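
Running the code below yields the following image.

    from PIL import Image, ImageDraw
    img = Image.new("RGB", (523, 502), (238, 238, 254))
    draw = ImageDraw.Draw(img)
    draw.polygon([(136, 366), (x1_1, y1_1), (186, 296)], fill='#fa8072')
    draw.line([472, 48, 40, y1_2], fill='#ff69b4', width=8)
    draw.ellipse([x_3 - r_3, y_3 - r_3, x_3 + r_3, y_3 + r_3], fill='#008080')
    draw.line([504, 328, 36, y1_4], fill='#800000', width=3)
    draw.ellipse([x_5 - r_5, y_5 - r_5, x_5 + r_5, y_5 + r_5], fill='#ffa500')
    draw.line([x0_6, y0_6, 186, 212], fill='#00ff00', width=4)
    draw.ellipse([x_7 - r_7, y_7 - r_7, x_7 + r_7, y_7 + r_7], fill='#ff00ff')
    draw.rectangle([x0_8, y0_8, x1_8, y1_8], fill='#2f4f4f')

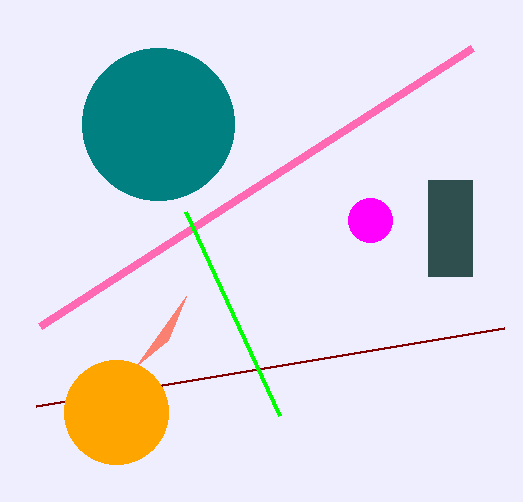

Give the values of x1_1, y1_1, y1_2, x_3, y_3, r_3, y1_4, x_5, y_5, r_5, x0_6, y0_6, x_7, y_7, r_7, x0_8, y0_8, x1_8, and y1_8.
x1_1 = 168
y1_1 = 340
y1_2 = 326
x_3 = 158
y_3 = 124
r_3 = 76
y1_4 = 406
x_5 = 116
y_5 = 412
r_5 = 52
x0_6 = 280
y0_6 = 416
x_7 = 370
y_7 = 220
r_7 = 22
x0_8 = 428
y0_8 = 180
x1_8 = 472
y1_8 = 276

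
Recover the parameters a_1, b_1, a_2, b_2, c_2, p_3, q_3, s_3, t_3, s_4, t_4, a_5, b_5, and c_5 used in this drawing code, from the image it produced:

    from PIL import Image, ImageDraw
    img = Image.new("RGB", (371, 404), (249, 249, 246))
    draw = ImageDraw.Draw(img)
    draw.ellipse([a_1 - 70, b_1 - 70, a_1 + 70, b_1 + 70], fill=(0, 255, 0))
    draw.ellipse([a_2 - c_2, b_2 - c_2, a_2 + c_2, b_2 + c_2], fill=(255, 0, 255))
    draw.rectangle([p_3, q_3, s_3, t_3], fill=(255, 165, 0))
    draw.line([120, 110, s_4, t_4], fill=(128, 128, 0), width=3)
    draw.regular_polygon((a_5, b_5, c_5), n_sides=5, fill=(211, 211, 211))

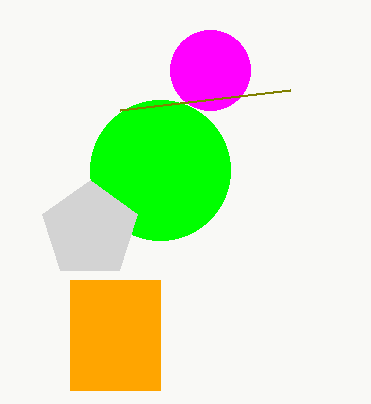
a_1 = 160
b_1 = 170
a_2 = 210
b_2 = 70
c_2 = 40
p_3 = 70
q_3 = 280
s_3 = 160
t_3 = 390
s_4 = 290
t_4 = 90
a_5 = 90
b_5 = 230
c_5 = 50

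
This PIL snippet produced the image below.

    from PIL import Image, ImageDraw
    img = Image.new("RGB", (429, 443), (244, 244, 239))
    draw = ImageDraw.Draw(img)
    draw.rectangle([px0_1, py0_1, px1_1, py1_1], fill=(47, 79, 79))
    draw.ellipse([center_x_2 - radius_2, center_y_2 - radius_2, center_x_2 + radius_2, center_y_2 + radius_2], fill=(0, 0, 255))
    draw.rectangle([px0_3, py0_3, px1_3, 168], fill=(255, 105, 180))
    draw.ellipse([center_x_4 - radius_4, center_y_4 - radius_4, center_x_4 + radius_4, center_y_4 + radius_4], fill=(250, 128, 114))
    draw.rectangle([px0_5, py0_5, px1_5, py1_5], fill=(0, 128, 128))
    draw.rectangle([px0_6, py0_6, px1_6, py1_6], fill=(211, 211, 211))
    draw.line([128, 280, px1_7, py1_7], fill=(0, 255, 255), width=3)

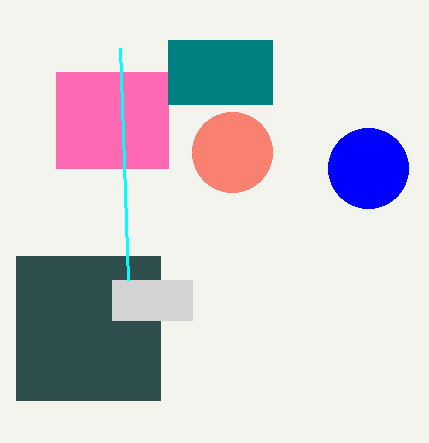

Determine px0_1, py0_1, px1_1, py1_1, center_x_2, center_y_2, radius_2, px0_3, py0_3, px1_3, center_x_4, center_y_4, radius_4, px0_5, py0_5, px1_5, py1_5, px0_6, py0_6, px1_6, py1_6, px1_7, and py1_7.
px0_1 = 16; py0_1 = 256; px1_1 = 160; py1_1 = 400; center_x_2 = 368; center_y_2 = 168; radius_2 = 40; px0_3 = 56; py0_3 = 72; px1_3 = 168; center_x_4 = 232; center_y_4 = 152; radius_4 = 40; px0_5 = 168; py0_5 = 40; px1_5 = 272; py1_5 = 104; px0_6 = 112; py0_6 = 280; px1_6 = 192; py1_6 = 320; px1_7 = 120; py1_7 = 48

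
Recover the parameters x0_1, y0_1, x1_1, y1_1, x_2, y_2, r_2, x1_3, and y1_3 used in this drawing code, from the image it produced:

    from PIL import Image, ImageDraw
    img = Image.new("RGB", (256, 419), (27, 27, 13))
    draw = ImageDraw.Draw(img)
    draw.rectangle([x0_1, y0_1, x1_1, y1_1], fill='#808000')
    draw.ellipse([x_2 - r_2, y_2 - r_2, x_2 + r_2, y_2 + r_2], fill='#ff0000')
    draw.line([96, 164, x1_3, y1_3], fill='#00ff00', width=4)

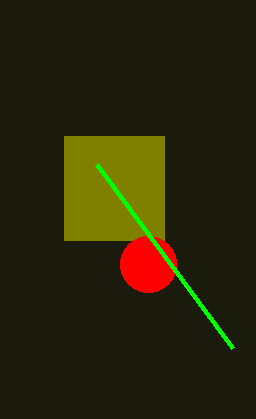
x0_1 = 64; y0_1 = 136; x1_1 = 164; y1_1 = 240; x_2 = 148; y_2 = 264; r_2 = 28; x1_3 = 232; y1_3 = 348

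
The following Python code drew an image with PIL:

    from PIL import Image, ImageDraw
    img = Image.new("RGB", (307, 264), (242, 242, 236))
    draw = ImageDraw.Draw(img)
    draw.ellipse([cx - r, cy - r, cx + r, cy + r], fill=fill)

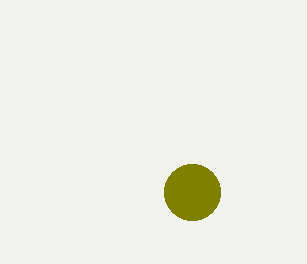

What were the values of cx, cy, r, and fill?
cx = 192; cy = 192; r = 28; fill = 'olive'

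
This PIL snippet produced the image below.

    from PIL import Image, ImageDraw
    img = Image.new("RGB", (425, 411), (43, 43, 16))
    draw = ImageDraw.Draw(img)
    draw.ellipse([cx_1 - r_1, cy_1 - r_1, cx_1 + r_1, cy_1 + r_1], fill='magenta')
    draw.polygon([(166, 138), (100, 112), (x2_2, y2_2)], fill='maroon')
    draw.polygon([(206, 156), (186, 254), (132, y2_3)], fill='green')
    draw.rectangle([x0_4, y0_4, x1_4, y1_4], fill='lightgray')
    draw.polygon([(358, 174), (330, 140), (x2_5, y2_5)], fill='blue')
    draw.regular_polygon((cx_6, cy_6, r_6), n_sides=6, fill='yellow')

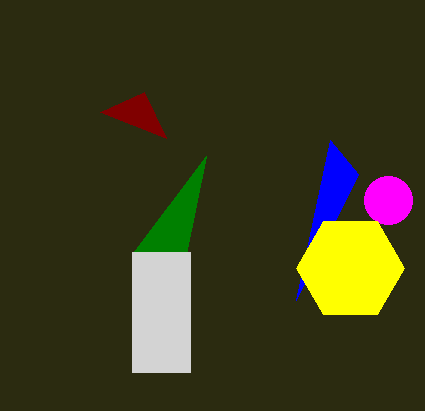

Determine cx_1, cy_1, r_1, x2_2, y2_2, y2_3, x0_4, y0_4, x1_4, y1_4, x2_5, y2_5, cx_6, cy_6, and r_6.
cx_1 = 388
cy_1 = 200
r_1 = 24
x2_2 = 144
y2_2 = 92
y2_3 = 254
x0_4 = 132
y0_4 = 252
x1_4 = 190
y1_4 = 372
x2_5 = 296
y2_5 = 300
cx_6 = 350
cy_6 = 268
r_6 = 54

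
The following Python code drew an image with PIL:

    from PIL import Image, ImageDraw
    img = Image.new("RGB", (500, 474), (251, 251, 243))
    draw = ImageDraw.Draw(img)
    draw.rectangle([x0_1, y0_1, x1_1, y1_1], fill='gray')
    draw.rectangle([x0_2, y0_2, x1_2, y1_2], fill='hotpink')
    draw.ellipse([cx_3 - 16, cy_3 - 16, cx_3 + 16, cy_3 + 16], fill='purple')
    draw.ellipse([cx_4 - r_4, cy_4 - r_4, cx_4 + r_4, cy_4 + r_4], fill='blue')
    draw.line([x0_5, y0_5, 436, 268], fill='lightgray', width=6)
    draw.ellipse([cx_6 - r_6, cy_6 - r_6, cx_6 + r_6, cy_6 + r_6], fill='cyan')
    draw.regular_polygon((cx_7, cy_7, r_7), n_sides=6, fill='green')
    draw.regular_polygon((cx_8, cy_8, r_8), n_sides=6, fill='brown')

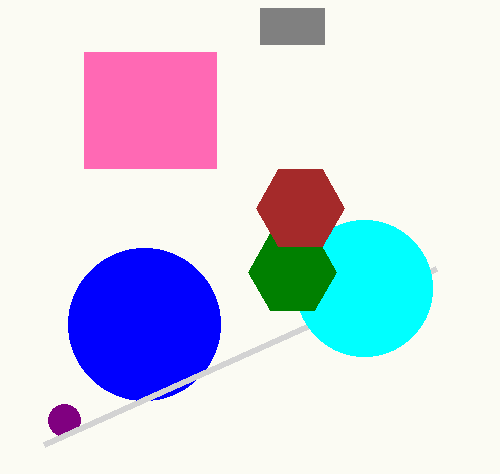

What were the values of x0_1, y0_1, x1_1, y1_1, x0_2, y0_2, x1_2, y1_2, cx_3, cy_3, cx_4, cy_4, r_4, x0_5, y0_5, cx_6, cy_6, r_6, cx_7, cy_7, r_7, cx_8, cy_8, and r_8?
x0_1 = 260, y0_1 = 8, x1_1 = 324, y1_1 = 44, x0_2 = 84, y0_2 = 52, x1_2 = 216, y1_2 = 168, cx_3 = 64, cy_3 = 420, cx_4 = 144, cy_4 = 324, r_4 = 76, x0_5 = 44, y0_5 = 444, cx_6 = 364, cy_6 = 288, r_6 = 68, cx_7 = 292, cy_7 = 272, r_7 = 44, cx_8 = 300, cy_8 = 208, r_8 = 44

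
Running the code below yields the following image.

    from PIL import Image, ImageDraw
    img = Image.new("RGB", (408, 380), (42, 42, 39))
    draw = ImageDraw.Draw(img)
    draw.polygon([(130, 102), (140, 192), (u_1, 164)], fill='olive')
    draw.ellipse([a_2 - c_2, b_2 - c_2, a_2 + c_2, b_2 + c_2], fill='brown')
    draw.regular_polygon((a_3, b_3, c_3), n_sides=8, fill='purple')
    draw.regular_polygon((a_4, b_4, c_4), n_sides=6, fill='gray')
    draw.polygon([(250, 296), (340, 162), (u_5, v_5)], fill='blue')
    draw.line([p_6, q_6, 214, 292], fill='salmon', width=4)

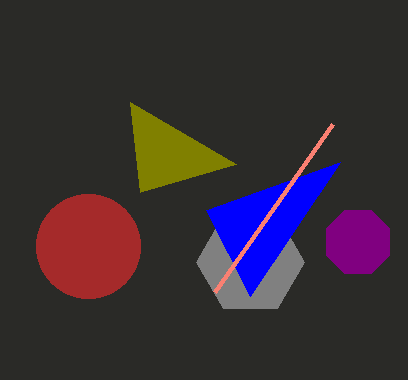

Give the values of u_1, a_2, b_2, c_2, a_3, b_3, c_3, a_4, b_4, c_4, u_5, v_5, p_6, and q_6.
u_1 = 236; a_2 = 88; b_2 = 246; c_2 = 52; a_3 = 358; b_3 = 242; c_3 = 34; a_4 = 250; b_4 = 262; c_4 = 54; u_5 = 206; v_5 = 210; p_6 = 332; q_6 = 124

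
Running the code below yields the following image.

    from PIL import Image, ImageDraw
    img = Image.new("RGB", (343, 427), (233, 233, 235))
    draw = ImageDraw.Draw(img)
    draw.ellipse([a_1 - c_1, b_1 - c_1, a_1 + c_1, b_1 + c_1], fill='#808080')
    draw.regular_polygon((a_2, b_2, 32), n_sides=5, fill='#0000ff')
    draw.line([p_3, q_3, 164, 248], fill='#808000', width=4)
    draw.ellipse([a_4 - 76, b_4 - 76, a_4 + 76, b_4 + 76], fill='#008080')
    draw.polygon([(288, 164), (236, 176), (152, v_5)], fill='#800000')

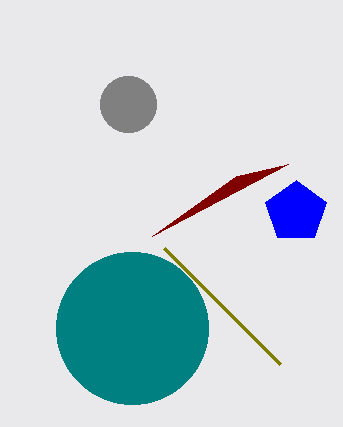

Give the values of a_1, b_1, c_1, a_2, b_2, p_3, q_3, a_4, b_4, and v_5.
a_1 = 128, b_1 = 104, c_1 = 28, a_2 = 296, b_2 = 212, p_3 = 280, q_3 = 364, a_4 = 132, b_4 = 328, v_5 = 236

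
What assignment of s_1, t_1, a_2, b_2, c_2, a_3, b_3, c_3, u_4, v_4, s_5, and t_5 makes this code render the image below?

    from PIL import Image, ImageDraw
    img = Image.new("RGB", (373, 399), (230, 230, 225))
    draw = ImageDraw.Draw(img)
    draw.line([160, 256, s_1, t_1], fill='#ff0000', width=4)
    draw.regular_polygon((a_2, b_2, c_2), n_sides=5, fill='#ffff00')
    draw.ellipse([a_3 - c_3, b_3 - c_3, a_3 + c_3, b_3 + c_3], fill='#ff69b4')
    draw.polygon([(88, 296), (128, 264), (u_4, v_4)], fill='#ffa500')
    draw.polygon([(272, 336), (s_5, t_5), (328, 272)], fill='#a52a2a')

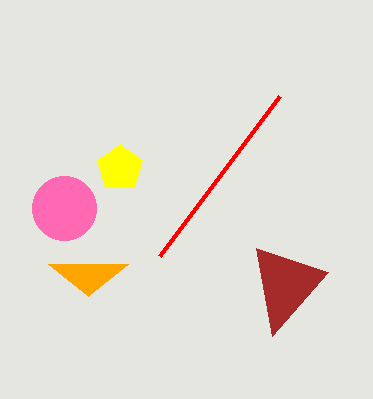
s_1 = 280, t_1 = 96, a_2 = 120, b_2 = 168, c_2 = 24, a_3 = 64, b_3 = 208, c_3 = 32, u_4 = 48, v_4 = 264, s_5 = 256, t_5 = 248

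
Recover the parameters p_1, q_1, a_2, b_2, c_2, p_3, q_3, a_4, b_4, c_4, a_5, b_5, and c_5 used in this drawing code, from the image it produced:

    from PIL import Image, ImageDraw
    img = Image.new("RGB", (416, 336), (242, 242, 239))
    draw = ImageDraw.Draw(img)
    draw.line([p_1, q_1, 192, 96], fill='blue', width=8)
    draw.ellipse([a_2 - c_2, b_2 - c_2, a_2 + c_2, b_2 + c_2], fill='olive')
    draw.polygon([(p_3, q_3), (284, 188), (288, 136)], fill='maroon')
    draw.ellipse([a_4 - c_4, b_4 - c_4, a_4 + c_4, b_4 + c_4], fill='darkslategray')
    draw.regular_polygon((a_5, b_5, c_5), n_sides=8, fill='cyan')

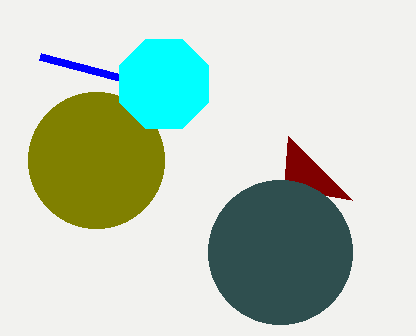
p_1 = 40
q_1 = 56
a_2 = 96
b_2 = 160
c_2 = 68
p_3 = 352
q_3 = 200
a_4 = 280
b_4 = 252
c_4 = 72
a_5 = 164
b_5 = 84
c_5 = 48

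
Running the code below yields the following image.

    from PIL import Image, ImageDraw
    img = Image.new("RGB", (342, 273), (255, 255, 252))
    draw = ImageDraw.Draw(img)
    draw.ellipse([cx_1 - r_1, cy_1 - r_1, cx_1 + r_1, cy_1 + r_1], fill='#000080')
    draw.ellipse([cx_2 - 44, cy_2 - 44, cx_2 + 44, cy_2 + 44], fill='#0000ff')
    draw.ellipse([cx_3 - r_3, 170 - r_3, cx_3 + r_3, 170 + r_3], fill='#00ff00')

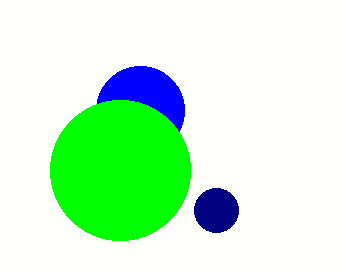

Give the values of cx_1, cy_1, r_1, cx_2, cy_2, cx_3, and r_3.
cx_1 = 216, cy_1 = 210, r_1 = 22, cx_2 = 140, cy_2 = 110, cx_3 = 120, r_3 = 70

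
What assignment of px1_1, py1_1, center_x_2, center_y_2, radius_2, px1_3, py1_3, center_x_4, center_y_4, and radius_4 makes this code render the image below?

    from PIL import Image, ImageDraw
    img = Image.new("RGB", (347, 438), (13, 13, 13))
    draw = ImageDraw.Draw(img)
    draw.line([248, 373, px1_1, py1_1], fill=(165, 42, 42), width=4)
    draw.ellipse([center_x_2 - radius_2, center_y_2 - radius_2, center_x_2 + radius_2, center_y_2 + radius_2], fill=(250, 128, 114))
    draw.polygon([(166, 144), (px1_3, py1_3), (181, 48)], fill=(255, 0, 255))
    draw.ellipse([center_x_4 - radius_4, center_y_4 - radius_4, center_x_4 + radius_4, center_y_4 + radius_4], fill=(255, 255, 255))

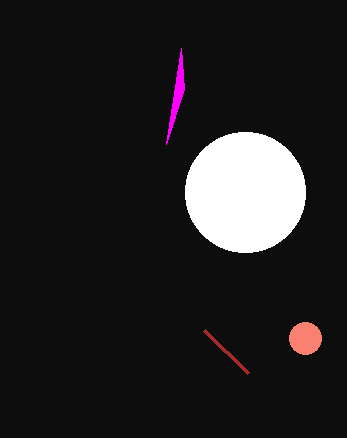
px1_1 = 204
py1_1 = 330
center_x_2 = 305
center_y_2 = 338
radius_2 = 16
px1_3 = 184
py1_3 = 89
center_x_4 = 245
center_y_4 = 192
radius_4 = 60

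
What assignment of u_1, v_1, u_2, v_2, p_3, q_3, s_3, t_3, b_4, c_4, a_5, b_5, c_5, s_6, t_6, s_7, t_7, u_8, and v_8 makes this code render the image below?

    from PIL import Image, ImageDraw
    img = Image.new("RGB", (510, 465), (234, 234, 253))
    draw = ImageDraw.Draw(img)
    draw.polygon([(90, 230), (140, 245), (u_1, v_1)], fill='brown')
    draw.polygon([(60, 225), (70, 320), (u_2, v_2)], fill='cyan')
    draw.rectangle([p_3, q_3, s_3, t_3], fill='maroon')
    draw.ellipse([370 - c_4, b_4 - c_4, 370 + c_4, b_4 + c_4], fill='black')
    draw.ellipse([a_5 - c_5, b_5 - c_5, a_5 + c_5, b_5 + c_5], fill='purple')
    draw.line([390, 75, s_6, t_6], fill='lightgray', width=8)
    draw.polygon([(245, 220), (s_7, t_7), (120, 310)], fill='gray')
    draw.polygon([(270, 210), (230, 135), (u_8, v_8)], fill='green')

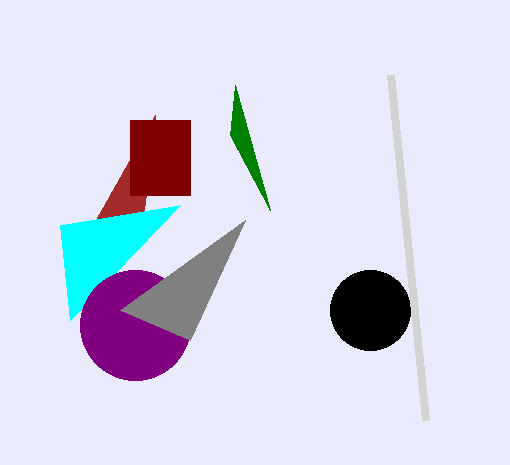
u_1 = 155, v_1 = 115, u_2 = 180, v_2 = 205, p_3 = 130, q_3 = 120, s_3 = 190, t_3 = 195, b_4 = 310, c_4 = 40, a_5 = 135, b_5 = 325, c_5 = 55, s_6 = 425, t_6 = 420, s_7 = 190, t_7 = 340, u_8 = 235, v_8 = 85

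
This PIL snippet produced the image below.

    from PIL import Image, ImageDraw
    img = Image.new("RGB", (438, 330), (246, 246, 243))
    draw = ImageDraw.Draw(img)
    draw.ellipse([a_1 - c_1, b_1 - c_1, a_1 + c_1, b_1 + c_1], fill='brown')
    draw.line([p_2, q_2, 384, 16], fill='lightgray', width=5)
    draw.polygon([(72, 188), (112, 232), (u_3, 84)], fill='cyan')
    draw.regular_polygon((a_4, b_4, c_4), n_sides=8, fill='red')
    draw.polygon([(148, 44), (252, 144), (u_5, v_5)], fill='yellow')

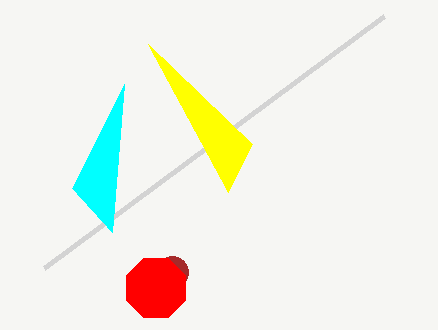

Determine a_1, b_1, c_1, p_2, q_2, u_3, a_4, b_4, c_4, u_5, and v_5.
a_1 = 172
b_1 = 272
c_1 = 16
p_2 = 44
q_2 = 268
u_3 = 124
a_4 = 156
b_4 = 288
c_4 = 32
u_5 = 228
v_5 = 192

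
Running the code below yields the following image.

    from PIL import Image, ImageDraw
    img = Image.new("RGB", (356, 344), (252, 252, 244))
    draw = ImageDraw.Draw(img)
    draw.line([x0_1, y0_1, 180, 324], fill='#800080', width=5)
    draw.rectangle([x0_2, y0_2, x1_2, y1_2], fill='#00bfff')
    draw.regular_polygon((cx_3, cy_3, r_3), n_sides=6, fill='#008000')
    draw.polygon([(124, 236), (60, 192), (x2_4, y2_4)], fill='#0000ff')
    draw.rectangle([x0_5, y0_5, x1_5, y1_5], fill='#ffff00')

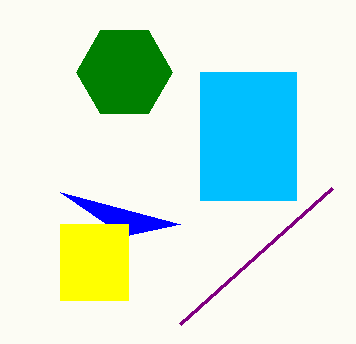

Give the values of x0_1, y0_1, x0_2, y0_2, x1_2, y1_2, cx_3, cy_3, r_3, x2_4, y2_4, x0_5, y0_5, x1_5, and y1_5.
x0_1 = 332
y0_1 = 188
x0_2 = 200
y0_2 = 72
x1_2 = 296
y1_2 = 200
cx_3 = 124
cy_3 = 72
r_3 = 48
x2_4 = 180
y2_4 = 224
x0_5 = 60
y0_5 = 224
x1_5 = 128
y1_5 = 300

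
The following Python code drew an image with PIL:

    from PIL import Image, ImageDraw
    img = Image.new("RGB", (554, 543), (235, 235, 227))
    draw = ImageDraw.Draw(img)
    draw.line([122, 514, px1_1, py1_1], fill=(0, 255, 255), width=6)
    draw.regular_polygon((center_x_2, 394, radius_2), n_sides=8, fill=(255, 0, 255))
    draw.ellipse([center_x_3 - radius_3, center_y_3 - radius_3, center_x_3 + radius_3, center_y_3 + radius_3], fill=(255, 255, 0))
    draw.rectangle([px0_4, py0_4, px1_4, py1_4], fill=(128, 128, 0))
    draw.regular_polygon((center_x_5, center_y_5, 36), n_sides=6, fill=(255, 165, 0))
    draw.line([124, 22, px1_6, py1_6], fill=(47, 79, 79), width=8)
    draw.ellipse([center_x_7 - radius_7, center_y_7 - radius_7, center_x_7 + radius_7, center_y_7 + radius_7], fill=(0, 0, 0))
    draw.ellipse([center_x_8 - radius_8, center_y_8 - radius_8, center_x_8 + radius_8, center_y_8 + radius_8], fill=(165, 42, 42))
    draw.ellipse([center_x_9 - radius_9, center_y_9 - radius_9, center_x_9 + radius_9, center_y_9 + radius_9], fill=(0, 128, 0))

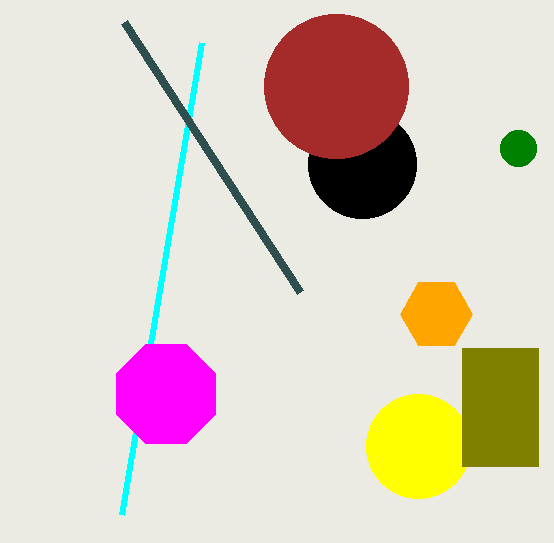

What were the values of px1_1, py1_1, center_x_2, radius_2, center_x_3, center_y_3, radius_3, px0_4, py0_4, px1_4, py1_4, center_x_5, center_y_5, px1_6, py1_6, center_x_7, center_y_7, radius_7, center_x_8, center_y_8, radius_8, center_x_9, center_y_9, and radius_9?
px1_1 = 202, py1_1 = 42, center_x_2 = 166, radius_2 = 54, center_x_3 = 418, center_y_3 = 446, radius_3 = 52, px0_4 = 462, py0_4 = 348, px1_4 = 538, py1_4 = 466, center_x_5 = 436, center_y_5 = 314, px1_6 = 300, py1_6 = 292, center_x_7 = 362, center_y_7 = 164, radius_7 = 54, center_x_8 = 336, center_y_8 = 86, radius_8 = 72, center_x_9 = 518, center_y_9 = 148, radius_9 = 18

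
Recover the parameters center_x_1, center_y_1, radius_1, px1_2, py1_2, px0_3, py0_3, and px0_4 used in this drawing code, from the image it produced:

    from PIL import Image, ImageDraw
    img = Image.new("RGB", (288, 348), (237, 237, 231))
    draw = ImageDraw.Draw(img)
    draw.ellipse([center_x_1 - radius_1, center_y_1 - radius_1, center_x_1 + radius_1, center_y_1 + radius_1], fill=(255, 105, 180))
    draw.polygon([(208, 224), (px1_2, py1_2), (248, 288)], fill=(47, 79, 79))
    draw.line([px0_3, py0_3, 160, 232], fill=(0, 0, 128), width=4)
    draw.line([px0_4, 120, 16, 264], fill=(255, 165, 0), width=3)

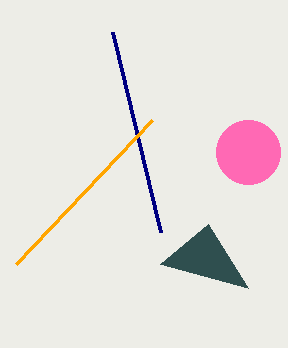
center_x_1 = 248; center_y_1 = 152; radius_1 = 32; px1_2 = 160; py1_2 = 264; px0_3 = 112; py0_3 = 32; px0_4 = 152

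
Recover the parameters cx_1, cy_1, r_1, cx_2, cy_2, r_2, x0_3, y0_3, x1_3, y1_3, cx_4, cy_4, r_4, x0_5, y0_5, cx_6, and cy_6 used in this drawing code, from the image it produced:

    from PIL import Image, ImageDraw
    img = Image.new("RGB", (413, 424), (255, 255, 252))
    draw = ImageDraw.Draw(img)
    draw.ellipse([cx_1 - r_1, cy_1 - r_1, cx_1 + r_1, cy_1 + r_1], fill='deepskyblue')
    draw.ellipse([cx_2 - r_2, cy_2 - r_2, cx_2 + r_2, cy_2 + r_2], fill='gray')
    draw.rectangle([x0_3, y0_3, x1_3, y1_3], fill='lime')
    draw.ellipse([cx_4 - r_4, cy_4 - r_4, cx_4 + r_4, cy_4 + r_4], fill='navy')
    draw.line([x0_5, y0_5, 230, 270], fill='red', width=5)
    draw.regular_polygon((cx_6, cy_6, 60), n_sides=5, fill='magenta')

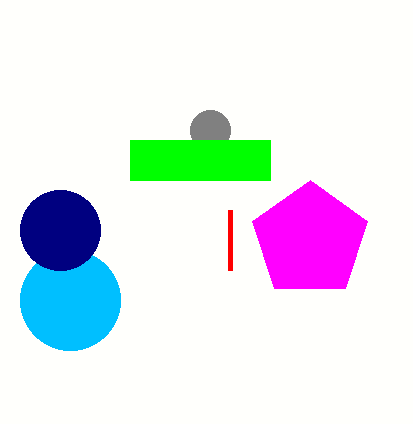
cx_1 = 70
cy_1 = 300
r_1 = 50
cx_2 = 210
cy_2 = 130
r_2 = 20
x0_3 = 130
y0_3 = 140
x1_3 = 270
y1_3 = 180
cx_4 = 60
cy_4 = 230
r_4 = 40
x0_5 = 230
y0_5 = 210
cx_6 = 310
cy_6 = 240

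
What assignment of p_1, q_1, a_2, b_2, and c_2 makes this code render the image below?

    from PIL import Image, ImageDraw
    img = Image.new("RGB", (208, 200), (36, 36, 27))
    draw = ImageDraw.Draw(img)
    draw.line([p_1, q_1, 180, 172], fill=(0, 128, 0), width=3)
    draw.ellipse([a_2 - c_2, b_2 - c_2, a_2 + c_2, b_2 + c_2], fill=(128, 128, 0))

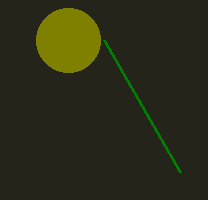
p_1 = 104; q_1 = 40; a_2 = 68; b_2 = 40; c_2 = 32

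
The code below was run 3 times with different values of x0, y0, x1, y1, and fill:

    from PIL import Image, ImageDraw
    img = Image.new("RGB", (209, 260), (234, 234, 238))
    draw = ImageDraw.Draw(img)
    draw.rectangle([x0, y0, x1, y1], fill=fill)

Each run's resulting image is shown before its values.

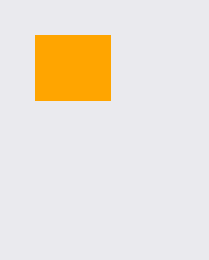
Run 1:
x0 = 35
y0 = 35
x1 = 110
y1 = 100
fill = 'orange'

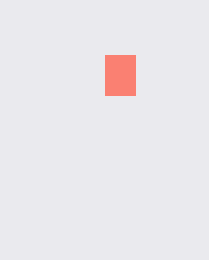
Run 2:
x0 = 105, y0 = 55, x1 = 135, y1 = 95, fill = 'salmon'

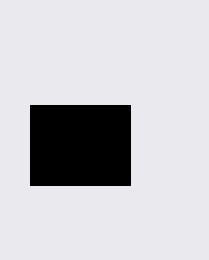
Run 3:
x0 = 30, y0 = 105, x1 = 130, y1 = 185, fill = 'black'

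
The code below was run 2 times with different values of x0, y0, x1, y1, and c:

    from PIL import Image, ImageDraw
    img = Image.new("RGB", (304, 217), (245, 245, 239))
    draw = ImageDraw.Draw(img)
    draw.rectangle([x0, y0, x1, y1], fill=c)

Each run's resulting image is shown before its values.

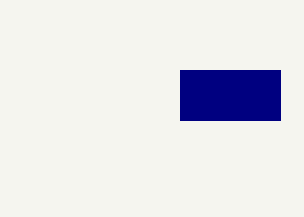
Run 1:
x0 = 180
y0 = 70
x1 = 280
y1 = 120
c = 'navy'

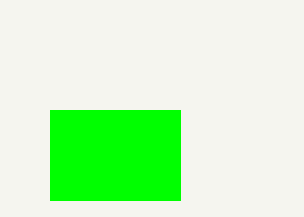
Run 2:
x0 = 50; y0 = 110; x1 = 180; y1 = 200; c = 'lime'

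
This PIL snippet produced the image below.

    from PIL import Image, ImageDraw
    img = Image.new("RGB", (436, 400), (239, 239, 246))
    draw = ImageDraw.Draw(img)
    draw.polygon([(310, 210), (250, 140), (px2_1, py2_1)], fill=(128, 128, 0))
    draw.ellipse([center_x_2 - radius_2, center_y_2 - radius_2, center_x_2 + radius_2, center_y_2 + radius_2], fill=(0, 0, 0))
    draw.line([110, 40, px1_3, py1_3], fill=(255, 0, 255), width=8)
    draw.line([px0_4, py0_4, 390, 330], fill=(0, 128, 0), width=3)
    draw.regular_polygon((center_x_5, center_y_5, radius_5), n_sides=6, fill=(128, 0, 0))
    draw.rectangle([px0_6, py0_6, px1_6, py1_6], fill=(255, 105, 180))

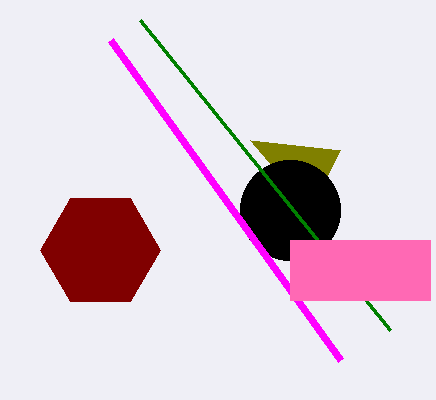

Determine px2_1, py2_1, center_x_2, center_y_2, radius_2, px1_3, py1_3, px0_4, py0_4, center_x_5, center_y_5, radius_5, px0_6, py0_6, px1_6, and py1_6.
px2_1 = 340
py2_1 = 150
center_x_2 = 290
center_y_2 = 210
radius_2 = 50
px1_3 = 340
py1_3 = 360
px0_4 = 140
py0_4 = 20
center_x_5 = 100
center_y_5 = 250
radius_5 = 60
px0_6 = 290
py0_6 = 240
px1_6 = 430
py1_6 = 300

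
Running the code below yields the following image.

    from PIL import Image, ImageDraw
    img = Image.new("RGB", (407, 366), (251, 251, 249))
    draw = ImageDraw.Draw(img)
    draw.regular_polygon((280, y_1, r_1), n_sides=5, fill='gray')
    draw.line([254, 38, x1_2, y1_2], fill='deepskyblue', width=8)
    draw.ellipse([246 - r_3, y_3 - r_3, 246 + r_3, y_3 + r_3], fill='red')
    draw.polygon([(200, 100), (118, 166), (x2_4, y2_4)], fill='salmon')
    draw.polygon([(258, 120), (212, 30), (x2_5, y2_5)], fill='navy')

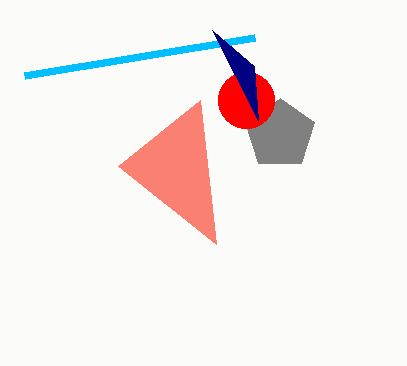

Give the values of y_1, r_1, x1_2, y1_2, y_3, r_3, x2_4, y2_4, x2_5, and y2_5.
y_1 = 134, r_1 = 36, x1_2 = 24, y1_2 = 76, y_3 = 100, r_3 = 28, x2_4 = 216, y2_4 = 244, x2_5 = 254, y2_5 = 66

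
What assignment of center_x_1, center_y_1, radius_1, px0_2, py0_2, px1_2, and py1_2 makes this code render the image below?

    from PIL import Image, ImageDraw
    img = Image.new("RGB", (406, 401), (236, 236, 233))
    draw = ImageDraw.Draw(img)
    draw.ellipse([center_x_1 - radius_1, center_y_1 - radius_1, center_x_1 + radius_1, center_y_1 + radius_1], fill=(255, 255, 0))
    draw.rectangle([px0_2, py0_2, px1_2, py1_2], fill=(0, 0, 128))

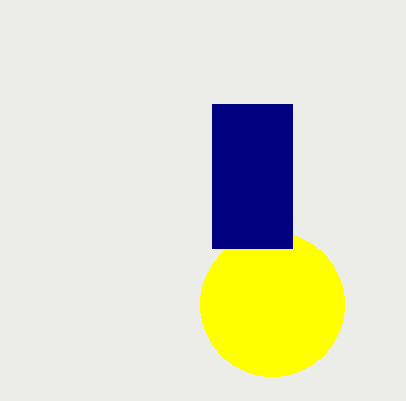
center_x_1 = 272; center_y_1 = 304; radius_1 = 72; px0_2 = 212; py0_2 = 104; px1_2 = 292; py1_2 = 248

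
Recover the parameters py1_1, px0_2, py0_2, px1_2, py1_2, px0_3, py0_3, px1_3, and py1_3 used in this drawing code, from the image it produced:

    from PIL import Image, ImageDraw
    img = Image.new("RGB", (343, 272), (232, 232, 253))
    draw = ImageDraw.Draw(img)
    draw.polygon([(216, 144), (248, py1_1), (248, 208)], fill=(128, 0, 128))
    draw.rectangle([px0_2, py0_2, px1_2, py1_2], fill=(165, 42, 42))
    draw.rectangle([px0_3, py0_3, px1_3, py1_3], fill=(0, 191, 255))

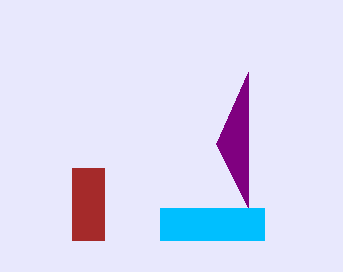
py1_1 = 72; px0_2 = 72; py0_2 = 168; px1_2 = 104; py1_2 = 240; px0_3 = 160; py0_3 = 208; px1_3 = 264; py1_3 = 240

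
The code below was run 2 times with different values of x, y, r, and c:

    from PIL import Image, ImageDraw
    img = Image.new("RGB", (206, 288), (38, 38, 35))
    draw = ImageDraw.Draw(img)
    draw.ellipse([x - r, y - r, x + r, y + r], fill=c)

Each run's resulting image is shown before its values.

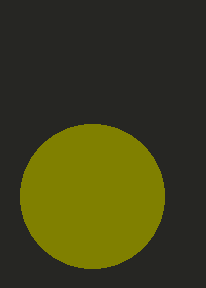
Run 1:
x = 92
y = 196
r = 72
c = 'olive'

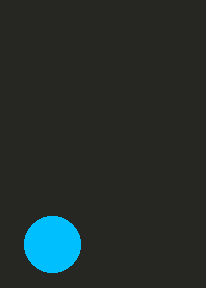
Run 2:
x = 52
y = 244
r = 28
c = 'deepskyblue'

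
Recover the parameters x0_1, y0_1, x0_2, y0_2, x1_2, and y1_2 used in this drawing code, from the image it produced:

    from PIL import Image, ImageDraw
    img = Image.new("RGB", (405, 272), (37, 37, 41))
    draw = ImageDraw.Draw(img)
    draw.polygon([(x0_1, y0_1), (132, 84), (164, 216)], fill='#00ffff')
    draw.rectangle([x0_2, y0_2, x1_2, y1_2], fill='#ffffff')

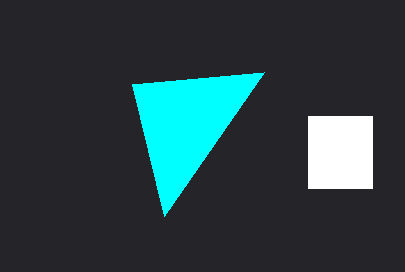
x0_1 = 264
y0_1 = 72
x0_2 = 308
y0_2 = 116
x1_2 = 372
y1_2 = 188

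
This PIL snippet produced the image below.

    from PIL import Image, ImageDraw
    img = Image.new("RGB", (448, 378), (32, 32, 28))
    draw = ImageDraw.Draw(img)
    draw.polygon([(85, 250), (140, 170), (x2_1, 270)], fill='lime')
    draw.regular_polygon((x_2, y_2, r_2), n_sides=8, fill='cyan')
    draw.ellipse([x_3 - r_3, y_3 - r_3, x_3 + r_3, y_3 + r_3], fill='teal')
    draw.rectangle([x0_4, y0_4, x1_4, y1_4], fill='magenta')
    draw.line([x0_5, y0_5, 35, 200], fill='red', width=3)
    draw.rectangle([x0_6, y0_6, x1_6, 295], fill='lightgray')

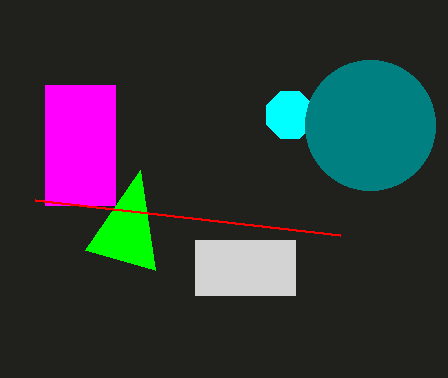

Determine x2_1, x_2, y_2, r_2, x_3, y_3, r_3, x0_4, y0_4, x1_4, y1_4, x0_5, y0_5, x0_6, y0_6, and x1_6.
x2_1 = 155; x_2 = 290; y_2 = 115; r_2 = 25; x_3 = 370; y_3 = 125; r_3 = 65; x0_4 = 45; y0_4 = 85; x1_4 = 115; y1_4 = 205; x0_5 = 340; y0_5 = 235; x0_6 = 195; y0_6 = 240; x1_6 = 295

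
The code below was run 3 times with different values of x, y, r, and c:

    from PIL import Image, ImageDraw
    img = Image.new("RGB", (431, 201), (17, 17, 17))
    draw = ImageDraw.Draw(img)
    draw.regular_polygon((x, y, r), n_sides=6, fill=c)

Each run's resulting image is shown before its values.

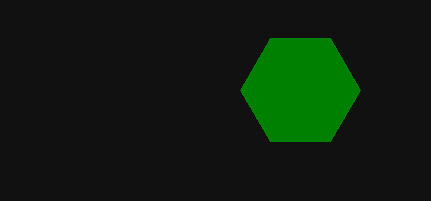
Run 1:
x = 300, y = 90, r = 60, c = 'green'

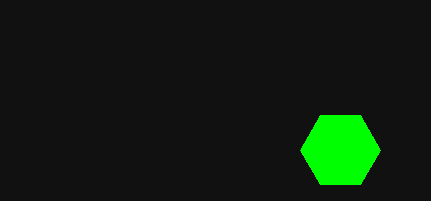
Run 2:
x = 340; y = 150; r = 40; c = 'lime'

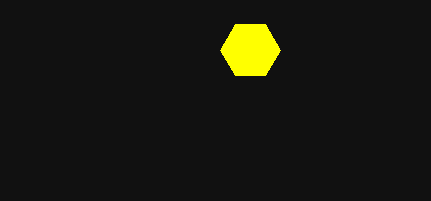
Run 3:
x = 250
y = 50
r = 30
c = 'yellow'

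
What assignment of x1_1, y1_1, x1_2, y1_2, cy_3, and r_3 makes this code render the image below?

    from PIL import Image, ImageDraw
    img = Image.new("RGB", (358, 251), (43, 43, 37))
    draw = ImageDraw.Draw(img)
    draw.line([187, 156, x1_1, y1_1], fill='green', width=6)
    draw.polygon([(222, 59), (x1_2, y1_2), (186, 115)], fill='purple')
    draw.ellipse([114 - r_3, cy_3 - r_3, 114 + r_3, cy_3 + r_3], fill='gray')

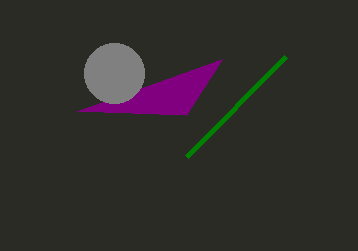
x1_1 = 286
y1_1 = 56
x1_2 = 77
y1_2 = 111
cy_3 = 73
r_3 = 30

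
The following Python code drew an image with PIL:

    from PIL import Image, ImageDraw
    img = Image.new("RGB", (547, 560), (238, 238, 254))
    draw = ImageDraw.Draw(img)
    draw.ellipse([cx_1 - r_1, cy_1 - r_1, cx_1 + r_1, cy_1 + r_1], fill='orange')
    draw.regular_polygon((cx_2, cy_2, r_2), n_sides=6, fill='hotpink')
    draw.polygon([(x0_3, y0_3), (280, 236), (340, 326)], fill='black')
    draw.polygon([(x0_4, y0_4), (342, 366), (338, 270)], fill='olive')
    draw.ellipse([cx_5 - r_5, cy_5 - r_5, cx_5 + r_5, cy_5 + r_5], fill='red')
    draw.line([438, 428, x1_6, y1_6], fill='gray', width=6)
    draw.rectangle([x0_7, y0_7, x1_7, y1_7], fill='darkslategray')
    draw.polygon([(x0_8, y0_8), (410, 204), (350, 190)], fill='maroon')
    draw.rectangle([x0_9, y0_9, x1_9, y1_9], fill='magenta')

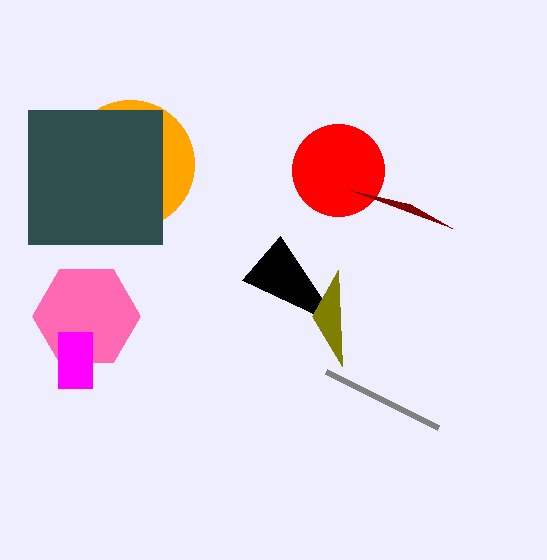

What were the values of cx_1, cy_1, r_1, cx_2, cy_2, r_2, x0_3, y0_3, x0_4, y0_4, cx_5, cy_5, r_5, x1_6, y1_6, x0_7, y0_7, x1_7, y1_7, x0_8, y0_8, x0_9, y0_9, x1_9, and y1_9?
cx_1 = 130, cy_1 = 164, r_1 = 64, cx_2 = 86, cy_2 = 316, r_2 = 54, x0_3 = 242, y0_3 = 280, x0_4 = 312, y0_4 = 316, cx_5 = 338, cy_5 = 170, r_5 = 46, x1_6 = 326, y1_6 = 372, x0_7 = 28, y0_7 = 110, x1_7 = 162, y1_7 = 244, x0_8 = 452, y0_8 = 228, x0_9 = 58, y0_9 = 332, x1_9 = 92, y1_9 = 388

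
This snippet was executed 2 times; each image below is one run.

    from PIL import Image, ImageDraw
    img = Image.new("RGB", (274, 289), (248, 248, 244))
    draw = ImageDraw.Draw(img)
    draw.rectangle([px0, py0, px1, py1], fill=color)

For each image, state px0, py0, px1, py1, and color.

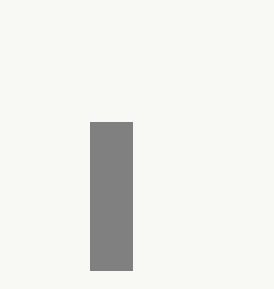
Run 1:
px0 = 90, py0 = 122, px1 = 132, py1 = 270, color = 'gray'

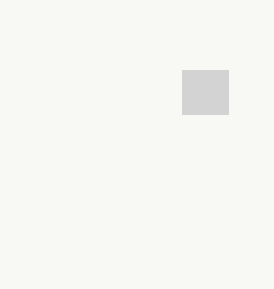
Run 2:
px0 = 182; py0 = 70; px1 = 228; py1 = 114; color = 'lightgray'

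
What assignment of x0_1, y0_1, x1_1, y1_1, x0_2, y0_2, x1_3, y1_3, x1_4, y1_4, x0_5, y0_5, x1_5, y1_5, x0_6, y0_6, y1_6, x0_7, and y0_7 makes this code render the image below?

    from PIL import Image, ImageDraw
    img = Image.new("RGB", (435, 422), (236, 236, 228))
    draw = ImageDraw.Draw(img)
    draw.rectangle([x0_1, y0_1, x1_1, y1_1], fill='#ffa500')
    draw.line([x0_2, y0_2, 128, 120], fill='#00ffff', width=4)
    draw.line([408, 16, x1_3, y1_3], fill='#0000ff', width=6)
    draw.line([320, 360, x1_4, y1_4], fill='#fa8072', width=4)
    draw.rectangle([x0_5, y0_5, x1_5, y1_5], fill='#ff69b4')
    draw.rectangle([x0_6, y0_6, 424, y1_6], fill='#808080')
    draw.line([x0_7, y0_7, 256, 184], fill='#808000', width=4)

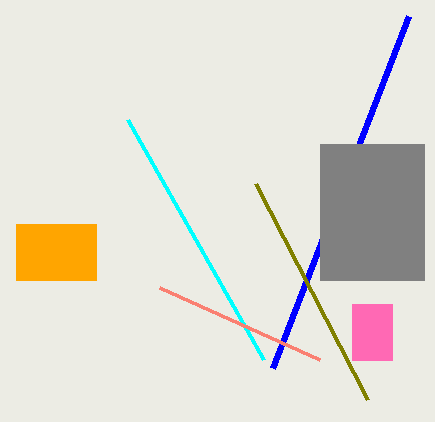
x0_1 = 16
y0_1 = 224
x1_1 = 96
y1_1 = 280
x0_2 = 264
y0_2 = 360
x1_3 = 272
y1_3 = 368
x1_4 = 160
y1_4 = 288
x0_5 = 352
y0_5 = 304
x1_5 = 392
y1_5 = 360
x0_6 = 320
y0_6 = 144
y1_6 = 280
x0_7 = 368
y0_7 = 400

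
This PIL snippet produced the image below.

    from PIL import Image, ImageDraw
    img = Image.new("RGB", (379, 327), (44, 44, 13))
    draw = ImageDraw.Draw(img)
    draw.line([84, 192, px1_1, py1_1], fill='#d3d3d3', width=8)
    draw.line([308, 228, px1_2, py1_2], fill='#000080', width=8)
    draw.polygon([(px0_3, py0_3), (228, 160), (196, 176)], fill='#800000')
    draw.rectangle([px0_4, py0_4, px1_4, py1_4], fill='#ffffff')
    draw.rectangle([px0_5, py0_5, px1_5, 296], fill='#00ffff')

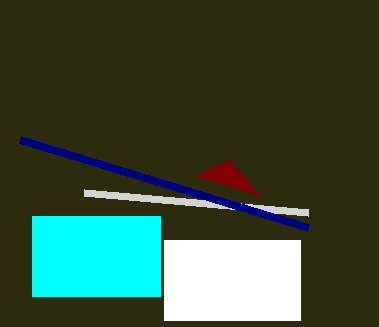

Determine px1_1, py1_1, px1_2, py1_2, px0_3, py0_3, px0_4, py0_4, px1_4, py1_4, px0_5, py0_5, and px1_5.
px1_1 = 308
py1_1 = 212
px1_2 = 20
py1_2 = 140
px0_3 = 260
py0_3 = 196
px0_4 = 164
py0_4 = 240
px1_4 = 300
py1_4 = 320
px0_5 = 32
py0_5 = 216
px1_5 = 160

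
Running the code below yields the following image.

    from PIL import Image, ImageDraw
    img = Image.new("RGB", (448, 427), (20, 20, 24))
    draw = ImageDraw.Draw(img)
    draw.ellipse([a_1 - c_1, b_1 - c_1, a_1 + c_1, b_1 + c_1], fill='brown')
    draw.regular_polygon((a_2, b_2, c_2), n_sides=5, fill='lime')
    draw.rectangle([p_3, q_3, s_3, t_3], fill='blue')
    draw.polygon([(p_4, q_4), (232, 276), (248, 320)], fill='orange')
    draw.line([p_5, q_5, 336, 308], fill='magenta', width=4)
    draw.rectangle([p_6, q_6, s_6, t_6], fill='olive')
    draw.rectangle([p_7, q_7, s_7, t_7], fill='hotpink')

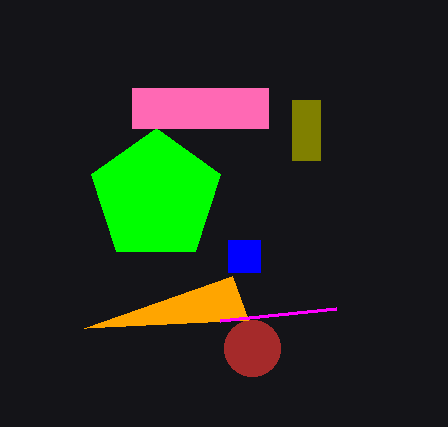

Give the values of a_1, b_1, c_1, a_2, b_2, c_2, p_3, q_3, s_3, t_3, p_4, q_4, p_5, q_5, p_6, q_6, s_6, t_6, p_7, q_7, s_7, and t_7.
a_1 = 252
b_1 = 348
c_1 = 28
a_2 = 156
b_2 = 196
c_2 = 68
p_3 = 228
q_3 = 240
s_3 = 260
t_3 = 272
p_4 = 84
q_4 = 328
p_5 = 220
q_5 = 320
p_6 = 292
q_6 = 100
s_6 = 320
t_6 = 160
p_7 = 132
q_7 = 88
s_7 = 268
t_7 = 128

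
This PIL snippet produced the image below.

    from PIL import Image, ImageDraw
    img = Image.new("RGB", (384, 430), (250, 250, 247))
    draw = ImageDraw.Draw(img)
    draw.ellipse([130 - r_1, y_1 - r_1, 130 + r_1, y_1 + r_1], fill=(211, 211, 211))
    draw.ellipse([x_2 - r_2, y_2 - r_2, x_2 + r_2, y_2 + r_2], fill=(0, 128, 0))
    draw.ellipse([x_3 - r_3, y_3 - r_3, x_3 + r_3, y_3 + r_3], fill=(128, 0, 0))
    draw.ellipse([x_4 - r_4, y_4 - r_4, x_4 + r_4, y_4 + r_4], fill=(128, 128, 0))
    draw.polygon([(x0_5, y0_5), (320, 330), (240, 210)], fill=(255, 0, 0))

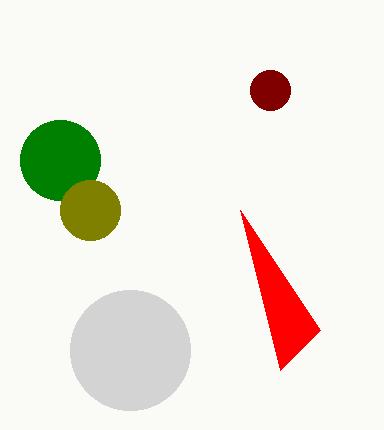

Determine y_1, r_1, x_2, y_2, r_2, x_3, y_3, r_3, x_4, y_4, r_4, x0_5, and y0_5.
y_1 = 350
r_1 = 60
x_2 = 60
y_2 = 160
r_2 = 40
x_3 = 270
y_3 = 90
r_3 = 20
x_4 = 90
y_4 = 210
r_4 = 30
x0_5 = 280
y0_5 = 370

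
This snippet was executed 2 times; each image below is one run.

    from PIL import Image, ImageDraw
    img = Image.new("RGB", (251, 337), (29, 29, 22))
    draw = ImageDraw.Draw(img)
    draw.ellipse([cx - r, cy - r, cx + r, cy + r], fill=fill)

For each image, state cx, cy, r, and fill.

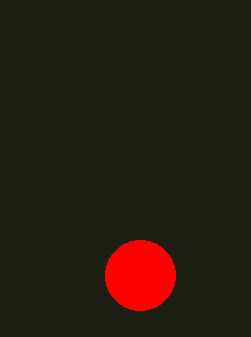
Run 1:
cx = 140
cy = 275
r = 35
fill = 'red'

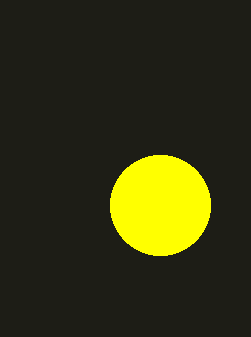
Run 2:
cx = 160; cy = 205; r = 50; fill = 'yellow'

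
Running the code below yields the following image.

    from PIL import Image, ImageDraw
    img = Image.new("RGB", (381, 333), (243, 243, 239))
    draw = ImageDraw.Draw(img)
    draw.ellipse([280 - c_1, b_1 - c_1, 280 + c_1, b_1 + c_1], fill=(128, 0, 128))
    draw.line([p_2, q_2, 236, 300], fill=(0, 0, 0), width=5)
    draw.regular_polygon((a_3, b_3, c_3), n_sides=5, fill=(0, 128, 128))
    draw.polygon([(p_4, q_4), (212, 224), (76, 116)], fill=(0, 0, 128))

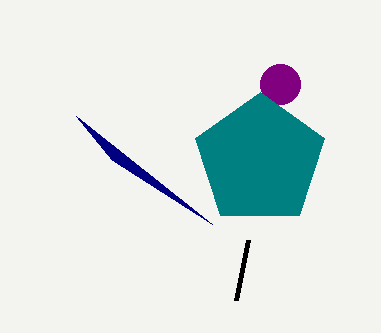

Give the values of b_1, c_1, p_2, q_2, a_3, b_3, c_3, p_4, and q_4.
b_1 = 84
c_1 = 20
p_2 = 248
q_2 = 240
a_3 = 260
b_3 = 160
c_3 = 68
p_4 = 112
q_4 = 160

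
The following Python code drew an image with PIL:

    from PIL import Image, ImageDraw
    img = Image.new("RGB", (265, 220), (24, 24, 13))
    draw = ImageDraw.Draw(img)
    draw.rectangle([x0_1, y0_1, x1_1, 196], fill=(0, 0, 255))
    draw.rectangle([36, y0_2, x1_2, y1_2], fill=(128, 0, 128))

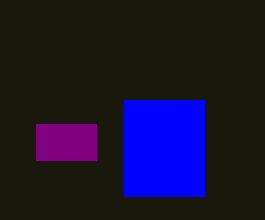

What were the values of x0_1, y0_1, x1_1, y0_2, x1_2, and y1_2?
x0_1 = 124; y0_1 = 100; x1_1 = 204; y0_2 = 124; x1_2 = 96; y1_2 = 160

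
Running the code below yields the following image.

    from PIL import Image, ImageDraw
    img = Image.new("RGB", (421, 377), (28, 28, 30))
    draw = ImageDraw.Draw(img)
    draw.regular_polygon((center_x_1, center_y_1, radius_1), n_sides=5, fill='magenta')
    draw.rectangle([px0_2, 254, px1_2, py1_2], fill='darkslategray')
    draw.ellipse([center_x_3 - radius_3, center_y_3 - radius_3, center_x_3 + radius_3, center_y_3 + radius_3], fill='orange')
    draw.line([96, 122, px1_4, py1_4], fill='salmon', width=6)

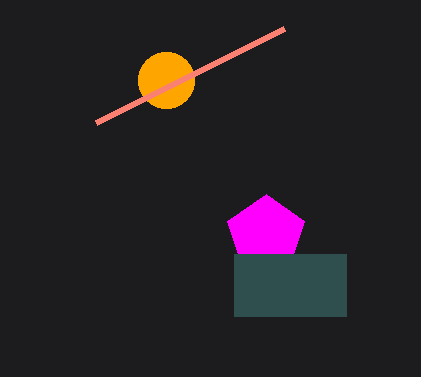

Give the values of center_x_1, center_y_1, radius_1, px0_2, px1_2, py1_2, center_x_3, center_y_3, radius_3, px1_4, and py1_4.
center_x_1 = 266, center_y_1 = 234, radius_1 = 40, px0_2 = 234, px1_2 = 346, py1_2 = 316, center_x_3 = 166, center_y_3 = 80, radius_3 = 28, px1_4 = 284, py1_4 = 28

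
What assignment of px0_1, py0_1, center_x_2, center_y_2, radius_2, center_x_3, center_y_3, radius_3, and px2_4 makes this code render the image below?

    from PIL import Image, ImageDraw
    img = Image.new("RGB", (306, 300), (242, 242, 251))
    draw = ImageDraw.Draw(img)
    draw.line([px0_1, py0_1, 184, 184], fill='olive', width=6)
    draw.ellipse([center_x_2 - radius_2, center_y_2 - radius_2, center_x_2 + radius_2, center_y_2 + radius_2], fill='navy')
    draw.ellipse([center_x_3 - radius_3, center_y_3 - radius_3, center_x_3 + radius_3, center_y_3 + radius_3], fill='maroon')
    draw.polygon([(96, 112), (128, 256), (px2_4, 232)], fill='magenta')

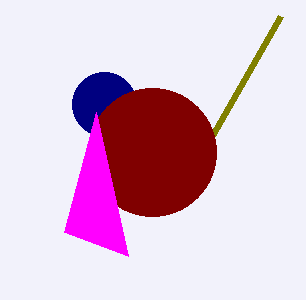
px0_1 = 280, py0_1 = 16, center_x_2 = 104, center_y_2 = 104, radius_2 = 32, center_x_3 = 152, center_y_3 = 152, radius_3 = 64, px2_4 = 64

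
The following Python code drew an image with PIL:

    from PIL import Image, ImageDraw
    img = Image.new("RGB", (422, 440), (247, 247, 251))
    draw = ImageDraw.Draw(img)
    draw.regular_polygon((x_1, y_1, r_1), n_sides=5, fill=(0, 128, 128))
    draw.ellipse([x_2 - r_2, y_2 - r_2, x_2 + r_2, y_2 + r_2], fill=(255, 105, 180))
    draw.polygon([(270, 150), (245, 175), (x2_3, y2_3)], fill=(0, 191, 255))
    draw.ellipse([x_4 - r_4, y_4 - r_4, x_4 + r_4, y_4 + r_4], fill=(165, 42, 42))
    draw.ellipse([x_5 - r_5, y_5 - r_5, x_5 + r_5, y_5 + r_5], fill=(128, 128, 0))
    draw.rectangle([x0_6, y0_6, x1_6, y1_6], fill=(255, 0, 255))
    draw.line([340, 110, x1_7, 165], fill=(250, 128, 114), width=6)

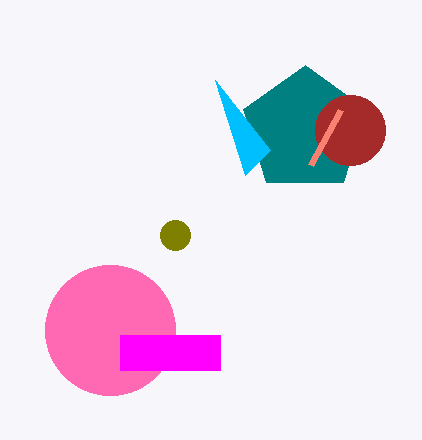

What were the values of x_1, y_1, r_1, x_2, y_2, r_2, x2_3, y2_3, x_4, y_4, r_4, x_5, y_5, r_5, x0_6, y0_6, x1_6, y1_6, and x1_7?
x_1 = 305, y_1 = 130, r_1 = 65, x_2 = 110, y_2 = 330, r_2 = 65, x2_3 = 215, y2_3 = 80, x_4 = 350, y_4 = 130, r_4 = 35, x_5 = 175, y_5 = 235, r_5 = 15, x0_6 = 120, y0_6 = 335, x1_6 = 220, y1_6 = 370, x1_7 = 310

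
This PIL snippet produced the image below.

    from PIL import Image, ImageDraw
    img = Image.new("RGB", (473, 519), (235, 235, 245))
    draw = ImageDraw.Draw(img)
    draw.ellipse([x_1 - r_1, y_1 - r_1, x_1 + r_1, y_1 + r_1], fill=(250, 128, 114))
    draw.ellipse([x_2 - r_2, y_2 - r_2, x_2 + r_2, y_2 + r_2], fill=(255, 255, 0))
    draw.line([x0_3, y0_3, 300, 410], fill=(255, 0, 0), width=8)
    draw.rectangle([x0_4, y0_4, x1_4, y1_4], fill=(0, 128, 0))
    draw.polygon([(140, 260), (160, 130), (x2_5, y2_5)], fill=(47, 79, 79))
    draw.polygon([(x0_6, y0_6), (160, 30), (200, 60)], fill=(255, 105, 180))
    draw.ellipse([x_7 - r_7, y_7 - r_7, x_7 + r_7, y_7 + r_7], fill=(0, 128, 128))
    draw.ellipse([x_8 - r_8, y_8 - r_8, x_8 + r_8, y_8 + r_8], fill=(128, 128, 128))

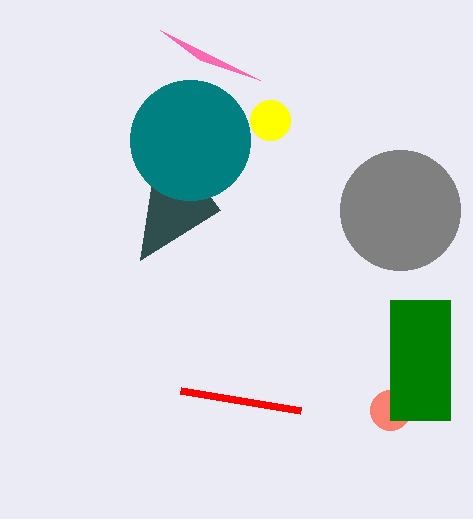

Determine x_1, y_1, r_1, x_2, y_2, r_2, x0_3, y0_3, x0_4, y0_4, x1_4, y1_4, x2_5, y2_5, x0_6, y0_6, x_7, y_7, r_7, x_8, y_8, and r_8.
x_1 = 390; y_1 = 410; r_1 = 20; x_2 = 270; y_2 = 120; r_2 = 20; x0_3 = 180; y0_3 = 390; x0_4 = 390; y0_4 = 300; x1_4 = 450; y1_4 = 420; x2_5 = 220; y2_5 = 210; x0_6 = 260; y0_6 = 80; x_7 = 190; y_7 = 140; r_7 = 60; x_8 = 400; y_8 = 210; r_8 = 60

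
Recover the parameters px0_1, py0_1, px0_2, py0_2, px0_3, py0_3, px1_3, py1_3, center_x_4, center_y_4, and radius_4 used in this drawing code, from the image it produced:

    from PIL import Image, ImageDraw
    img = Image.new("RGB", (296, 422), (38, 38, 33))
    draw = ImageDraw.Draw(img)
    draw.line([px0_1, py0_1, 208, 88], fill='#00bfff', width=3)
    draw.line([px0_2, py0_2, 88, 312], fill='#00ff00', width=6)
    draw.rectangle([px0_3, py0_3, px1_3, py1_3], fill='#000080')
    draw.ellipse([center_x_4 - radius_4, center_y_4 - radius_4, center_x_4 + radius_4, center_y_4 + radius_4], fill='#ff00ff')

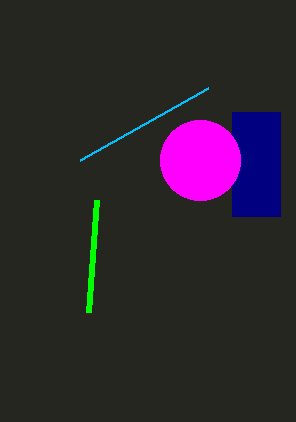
px0_1 = 80, py0_1 = 160, px0_2 = 96, py0_2 = 200, px0_3 = 232, py0_3 = 112, px1_3 = 280, py1_3 = 216, center_x_4 = 200, center_y_4 = 160, radius_4 = 40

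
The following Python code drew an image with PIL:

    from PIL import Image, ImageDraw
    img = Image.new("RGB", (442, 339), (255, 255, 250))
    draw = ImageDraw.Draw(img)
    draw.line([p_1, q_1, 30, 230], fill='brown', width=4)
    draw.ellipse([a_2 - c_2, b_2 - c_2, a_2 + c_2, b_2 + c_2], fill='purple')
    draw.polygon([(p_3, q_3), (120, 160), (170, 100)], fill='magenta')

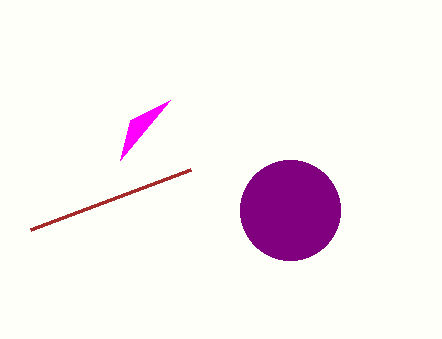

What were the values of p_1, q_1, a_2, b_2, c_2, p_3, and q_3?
p_1 = 190, q_1 = 170, a_2 = 290, b_2 = 210, c_2 = 50, p_3 = 130, q_3 = 120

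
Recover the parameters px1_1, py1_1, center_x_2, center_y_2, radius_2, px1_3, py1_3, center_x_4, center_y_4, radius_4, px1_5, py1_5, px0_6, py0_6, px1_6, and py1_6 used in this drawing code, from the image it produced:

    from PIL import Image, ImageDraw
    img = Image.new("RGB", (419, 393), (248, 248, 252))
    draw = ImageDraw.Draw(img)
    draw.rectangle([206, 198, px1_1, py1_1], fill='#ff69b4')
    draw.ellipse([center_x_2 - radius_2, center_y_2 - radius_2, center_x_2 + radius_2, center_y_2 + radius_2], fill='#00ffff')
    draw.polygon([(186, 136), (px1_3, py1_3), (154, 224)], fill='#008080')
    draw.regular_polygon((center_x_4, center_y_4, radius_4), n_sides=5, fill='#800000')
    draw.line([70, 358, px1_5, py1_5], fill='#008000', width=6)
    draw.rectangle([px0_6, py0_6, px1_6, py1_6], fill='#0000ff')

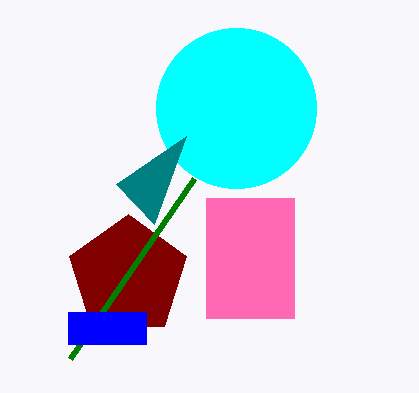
px1_1 = 294
py1_1 = 318
center_x_2 = 236
center_y_2 = 108
radius_2 = 80
px1_3 = 116
py1_3 = 184
center_x_4 = 128
center_y_4 = 276
radius_4 = 62
px1_5 = 194
py1_5 = 178
px0_6 = 68
py0_6 = 312
px1_6 = 146
py1_6 = 344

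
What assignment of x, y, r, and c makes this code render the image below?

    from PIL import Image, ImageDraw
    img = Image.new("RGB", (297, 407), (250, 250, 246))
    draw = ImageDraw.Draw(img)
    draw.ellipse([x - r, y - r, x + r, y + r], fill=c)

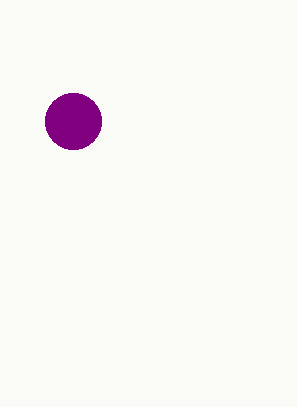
x = 73, y = 121, r = 28, c = 'purple'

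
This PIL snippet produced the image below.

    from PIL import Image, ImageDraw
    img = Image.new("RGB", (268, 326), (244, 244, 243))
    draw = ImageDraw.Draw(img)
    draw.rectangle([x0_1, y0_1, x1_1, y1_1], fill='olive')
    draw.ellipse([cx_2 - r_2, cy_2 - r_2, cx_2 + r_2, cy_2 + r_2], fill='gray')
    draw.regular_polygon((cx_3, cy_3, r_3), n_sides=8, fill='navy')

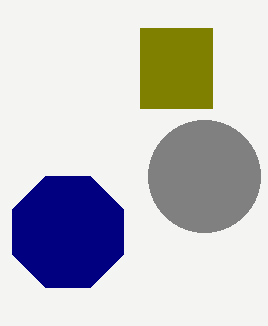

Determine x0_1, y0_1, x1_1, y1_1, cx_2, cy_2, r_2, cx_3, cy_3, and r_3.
x0_1 = 140
y0_1 = 28
x1_1 = 212
y1_1 = 108
cx_2 = 204
cy_2 = 176
r_2 = 56
cx_3 = 68
cy_3 = 232
r_3 = 60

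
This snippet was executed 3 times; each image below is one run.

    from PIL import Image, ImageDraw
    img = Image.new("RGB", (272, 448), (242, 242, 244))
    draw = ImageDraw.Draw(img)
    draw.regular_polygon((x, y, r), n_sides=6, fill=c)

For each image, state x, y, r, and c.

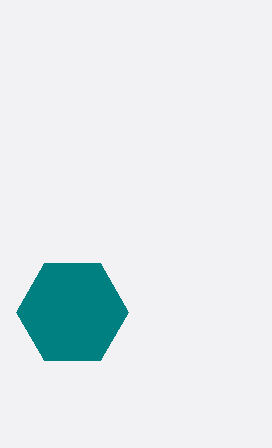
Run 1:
x = 72, y = 312, r = 56, c = 'teal'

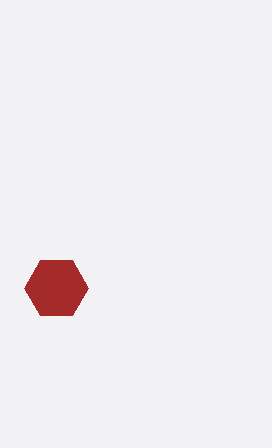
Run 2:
x = 56; y = 288; r = 32; c = 'brown'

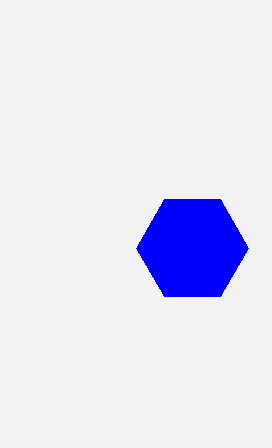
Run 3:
x = 192; y = 248; r = 56; c = 'blue'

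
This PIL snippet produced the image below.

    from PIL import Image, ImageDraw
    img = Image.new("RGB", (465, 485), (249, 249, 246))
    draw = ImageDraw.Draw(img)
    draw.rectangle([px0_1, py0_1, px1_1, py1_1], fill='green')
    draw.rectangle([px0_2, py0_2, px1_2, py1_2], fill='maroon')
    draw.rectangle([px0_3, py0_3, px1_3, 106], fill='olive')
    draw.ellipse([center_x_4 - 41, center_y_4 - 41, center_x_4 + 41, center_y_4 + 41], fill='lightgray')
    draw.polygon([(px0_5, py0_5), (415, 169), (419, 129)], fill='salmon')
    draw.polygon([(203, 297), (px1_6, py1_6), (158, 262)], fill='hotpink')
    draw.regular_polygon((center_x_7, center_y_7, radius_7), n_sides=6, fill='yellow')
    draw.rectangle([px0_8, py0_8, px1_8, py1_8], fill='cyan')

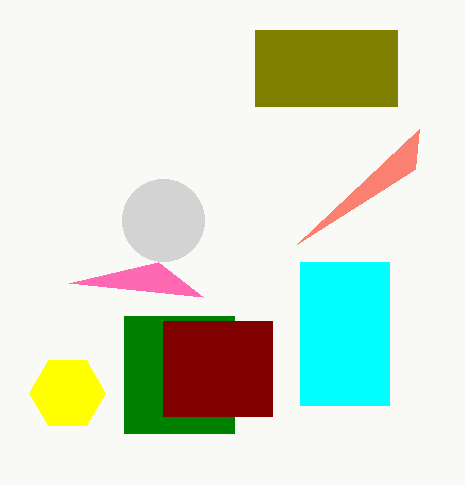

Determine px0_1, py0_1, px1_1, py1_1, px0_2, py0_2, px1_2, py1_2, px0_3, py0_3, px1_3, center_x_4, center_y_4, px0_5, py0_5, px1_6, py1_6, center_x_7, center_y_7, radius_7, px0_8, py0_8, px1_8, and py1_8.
px0_1 = 124; py0_1 = 316; px1_1 = 234; py1_1 = 433; px0_2 = 163; py0_2 = 321; px1_2 = 272; py1_2 = 416; px0_3 = 255; py0_3 = 30; px1_3 = 397; center_x_4 = 163; center_y_4 = 220; px0_5 = 297; py0_5 = 244; px1_6 = 69; py1_6 = 283; center_x_7 = 67; center_y_7 = 393; radius_7 = 38; px0_8 = 300; py0_8 = 262; px1_8 = 389; py1_8 = 405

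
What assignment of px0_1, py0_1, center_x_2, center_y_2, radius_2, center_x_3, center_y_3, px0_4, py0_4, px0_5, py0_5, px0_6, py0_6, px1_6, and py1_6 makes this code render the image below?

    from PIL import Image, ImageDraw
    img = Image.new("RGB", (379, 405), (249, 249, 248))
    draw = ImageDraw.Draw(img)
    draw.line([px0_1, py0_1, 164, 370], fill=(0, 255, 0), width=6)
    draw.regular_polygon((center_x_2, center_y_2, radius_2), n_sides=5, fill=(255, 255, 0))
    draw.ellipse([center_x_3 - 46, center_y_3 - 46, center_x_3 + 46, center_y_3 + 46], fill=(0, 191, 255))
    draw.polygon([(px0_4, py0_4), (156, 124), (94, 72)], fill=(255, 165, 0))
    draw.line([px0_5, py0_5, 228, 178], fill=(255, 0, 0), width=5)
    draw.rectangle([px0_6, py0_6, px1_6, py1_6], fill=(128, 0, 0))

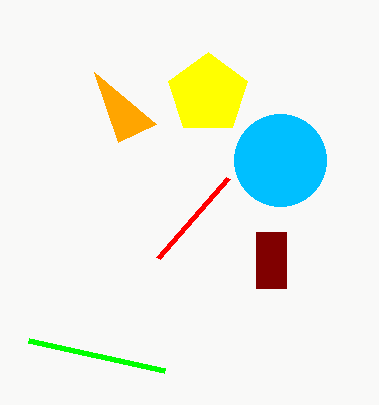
px0_1 = 28
py0_1 = 340
center_x_2 = 208
center_y_2 = 94
radius_2 = 42
center_x_3 = 280
center_y_3 = 160
px0_4 = 118
py0_4 = 142
px0_5 = 158
py0_5 = 258
px0_6 = 256
py0_6 = 232
px1_6 = 286
py1_6 = 288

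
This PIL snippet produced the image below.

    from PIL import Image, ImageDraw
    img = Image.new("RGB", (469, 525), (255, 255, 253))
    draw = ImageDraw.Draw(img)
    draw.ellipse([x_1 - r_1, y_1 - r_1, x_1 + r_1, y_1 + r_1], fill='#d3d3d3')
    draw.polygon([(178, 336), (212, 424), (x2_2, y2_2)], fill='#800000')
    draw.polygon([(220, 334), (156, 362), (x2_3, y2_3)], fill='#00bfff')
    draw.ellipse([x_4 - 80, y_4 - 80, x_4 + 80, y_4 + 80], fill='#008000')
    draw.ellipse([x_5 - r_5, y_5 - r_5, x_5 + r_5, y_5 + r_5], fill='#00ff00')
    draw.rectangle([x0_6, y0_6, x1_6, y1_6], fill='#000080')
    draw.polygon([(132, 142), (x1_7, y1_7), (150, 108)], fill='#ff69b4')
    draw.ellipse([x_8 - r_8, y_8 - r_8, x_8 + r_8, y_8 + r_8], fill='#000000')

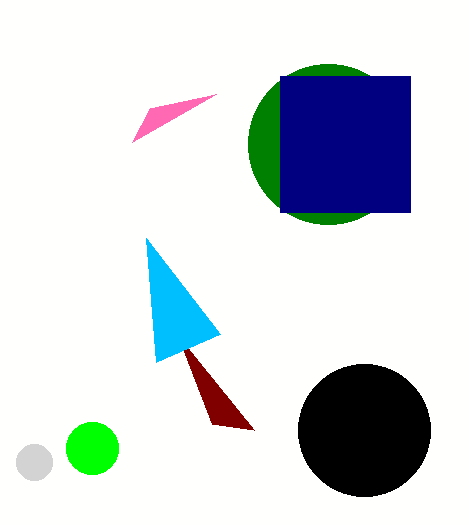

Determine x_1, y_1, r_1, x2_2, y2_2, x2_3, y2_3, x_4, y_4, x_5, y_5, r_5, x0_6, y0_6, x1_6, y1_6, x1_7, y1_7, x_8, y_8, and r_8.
x_1 = 34, y_1 = 462, r_1 = 18, x2_2 = 254, y2_2 = 430, x2_3 = 146, y2_3 = 238, x_4 = 328, y_4 = 144, x_5 = 92, y_5 = 448, r_5 = 26, x0_6 = 280, y0_6 = 76, x1_6 = 410, y1_6 = 212, x1_7 = 216, y1_7 = 94, x_8 = 364, y_8 = 430, r_8 = 66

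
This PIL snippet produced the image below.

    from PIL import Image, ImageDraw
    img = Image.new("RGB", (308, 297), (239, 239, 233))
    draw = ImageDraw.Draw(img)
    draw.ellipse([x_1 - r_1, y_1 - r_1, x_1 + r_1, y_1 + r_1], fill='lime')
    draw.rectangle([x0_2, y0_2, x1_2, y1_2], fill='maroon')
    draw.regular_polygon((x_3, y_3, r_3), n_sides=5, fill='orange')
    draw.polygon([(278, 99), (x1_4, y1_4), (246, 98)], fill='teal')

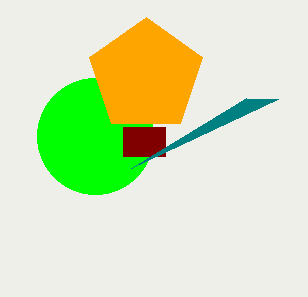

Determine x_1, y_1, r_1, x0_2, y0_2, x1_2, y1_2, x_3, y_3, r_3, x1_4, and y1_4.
x_1 = 95, y_1 = 136, r_1 = 58, x0_2 = 123, y0_2 = 127, x1_2 = 165, y1_2 = 156, x_3 = 146, y_3 = 76, r_3 = 59, x1_4 = 131, y1_4 = 168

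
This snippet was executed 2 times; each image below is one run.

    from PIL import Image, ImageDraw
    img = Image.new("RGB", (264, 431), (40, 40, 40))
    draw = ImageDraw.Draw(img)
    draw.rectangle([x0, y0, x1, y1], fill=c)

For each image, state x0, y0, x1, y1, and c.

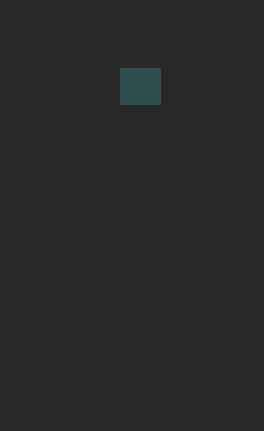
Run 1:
x0 = 120
y0 = 68
x1 = 160
y1 = 104
c = 'darkslategray'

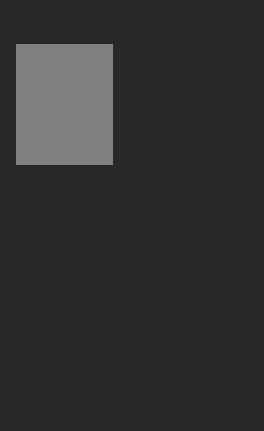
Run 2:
x0 = 16
y0 = 44
x1 = 112
y1 = 164
c = 'gray'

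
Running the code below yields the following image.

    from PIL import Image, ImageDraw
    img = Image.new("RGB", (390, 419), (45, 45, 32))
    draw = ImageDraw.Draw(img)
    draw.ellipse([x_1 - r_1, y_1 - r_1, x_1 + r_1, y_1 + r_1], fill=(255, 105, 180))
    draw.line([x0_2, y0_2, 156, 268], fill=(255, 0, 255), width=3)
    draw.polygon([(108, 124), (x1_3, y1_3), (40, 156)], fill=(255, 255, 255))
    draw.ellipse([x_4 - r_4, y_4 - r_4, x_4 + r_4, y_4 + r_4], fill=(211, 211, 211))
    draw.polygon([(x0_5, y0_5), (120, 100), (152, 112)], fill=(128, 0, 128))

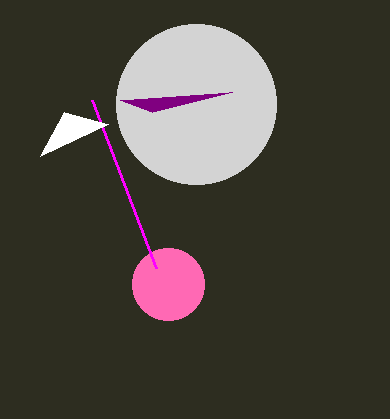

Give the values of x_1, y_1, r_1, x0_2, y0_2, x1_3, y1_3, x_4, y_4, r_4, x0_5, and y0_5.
x_1 = 168, y_1 = 284, r_1 = 36, x0_2 = 92, y0_2 = 100, x1_3 = 64, y1_3 = 112, x_4 = 196, y_4 = 104, r_4 = 80, x0_5 = 232, y0_5 = 92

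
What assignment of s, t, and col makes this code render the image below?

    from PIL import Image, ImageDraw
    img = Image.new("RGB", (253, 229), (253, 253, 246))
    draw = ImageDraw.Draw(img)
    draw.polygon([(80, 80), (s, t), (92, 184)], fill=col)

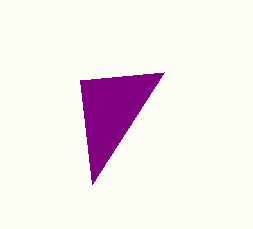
s = 164
t = 72
col = 'purple'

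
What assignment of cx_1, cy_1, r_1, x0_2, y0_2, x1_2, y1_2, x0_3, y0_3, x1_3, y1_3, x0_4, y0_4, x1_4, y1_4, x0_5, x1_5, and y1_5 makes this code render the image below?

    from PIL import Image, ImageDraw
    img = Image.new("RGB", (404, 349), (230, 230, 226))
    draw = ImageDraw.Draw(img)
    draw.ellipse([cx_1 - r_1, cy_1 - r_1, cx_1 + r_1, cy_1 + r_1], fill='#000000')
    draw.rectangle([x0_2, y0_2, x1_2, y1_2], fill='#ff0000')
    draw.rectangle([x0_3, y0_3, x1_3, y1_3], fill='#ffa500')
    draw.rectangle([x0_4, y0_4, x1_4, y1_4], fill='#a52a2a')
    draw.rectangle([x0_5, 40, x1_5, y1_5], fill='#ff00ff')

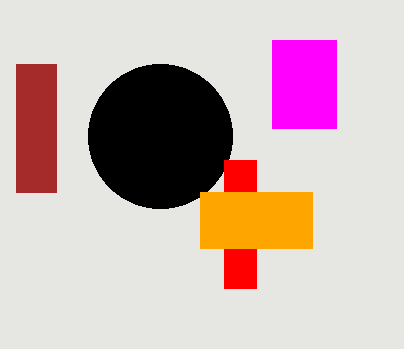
cx_1 = 160, cy_1 = 136, r_1 = 72, x0_2 = 224, y0_2 = 160, x1_2 = 256, y1_2 = 288, x0_3 = 200, y0_3 = 192, x1_3 = 312, y1_3 = 248, x0_4 = 16, y0_4 = 64, x1_4 = 56, y1_4 = 192, x0_5 = 272, x1_5 = 336, y1_5 = 128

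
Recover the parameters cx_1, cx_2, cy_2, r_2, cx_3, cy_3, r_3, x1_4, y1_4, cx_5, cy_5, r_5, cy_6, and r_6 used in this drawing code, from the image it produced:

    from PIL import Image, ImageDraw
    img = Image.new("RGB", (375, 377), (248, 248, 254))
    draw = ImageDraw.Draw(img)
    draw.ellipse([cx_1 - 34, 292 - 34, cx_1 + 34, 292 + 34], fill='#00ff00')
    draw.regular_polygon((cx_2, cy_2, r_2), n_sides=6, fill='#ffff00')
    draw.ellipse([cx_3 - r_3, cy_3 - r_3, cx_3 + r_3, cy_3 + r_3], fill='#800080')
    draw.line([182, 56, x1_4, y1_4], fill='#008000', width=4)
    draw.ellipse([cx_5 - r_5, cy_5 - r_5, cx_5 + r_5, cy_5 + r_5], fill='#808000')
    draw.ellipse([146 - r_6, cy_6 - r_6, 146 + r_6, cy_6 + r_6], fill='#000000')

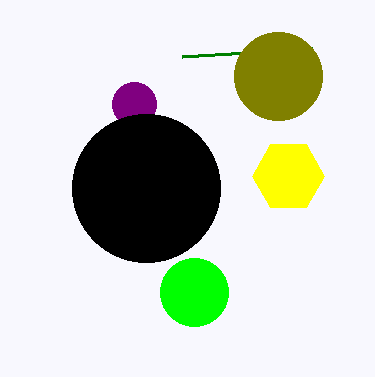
cx_1 = 194, cx_2 = 288, cy_2 = 176, r_2 = 36, cx_3 = 134, cy_3 = 104, r_3 = 22, x1_4 = 312, y1_4 = 48, cx_5 = 278, cy_5 = 76, r_5 = 44, cy_6 = 188, r_6 = 74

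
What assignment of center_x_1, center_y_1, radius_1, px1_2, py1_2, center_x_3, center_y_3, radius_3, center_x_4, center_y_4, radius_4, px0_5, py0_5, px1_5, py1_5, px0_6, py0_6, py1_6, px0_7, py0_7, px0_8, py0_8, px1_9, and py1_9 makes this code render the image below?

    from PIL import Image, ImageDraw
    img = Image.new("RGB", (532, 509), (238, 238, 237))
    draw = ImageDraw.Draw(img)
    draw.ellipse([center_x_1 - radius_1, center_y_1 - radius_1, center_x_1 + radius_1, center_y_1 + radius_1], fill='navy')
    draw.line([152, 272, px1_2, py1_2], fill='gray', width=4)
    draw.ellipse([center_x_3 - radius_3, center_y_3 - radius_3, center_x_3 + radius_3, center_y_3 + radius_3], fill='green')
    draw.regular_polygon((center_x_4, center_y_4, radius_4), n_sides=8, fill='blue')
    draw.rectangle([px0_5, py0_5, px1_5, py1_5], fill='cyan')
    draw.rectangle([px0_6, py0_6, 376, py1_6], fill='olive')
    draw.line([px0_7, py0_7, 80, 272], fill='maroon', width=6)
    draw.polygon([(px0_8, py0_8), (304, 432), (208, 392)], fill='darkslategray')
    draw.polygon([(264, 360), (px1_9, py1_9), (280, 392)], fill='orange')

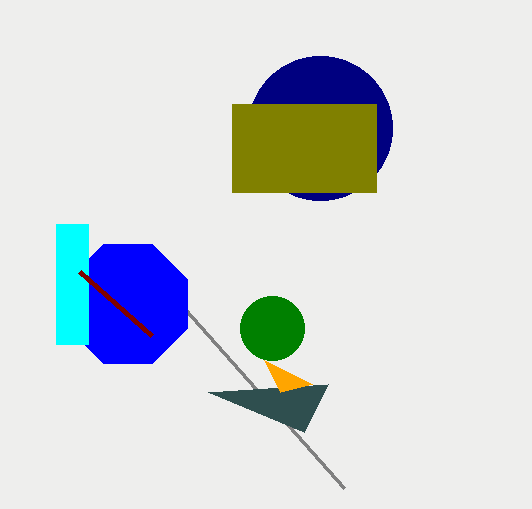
center_x_1 = 320; center_y_1 = 128; radius_1 = 72; px1_2 = 344; py1_2 = 488; center_x_3 = 272; center_y_3 = 328; radius_3 = 32; center_x_4 = 128; center_y_4 = 304; radius_4 = 64; px0_5 = 56; py0_5 = 224; px1_5 = 88; py1_5 = 344; px0_6 = 232; py0_6 = 104; py1_6 = 192; px0_7 = 152; py0_7 = 336; px0_8 = 328; py0_8 = 384; px1_9 = 312; py1_9 = 384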